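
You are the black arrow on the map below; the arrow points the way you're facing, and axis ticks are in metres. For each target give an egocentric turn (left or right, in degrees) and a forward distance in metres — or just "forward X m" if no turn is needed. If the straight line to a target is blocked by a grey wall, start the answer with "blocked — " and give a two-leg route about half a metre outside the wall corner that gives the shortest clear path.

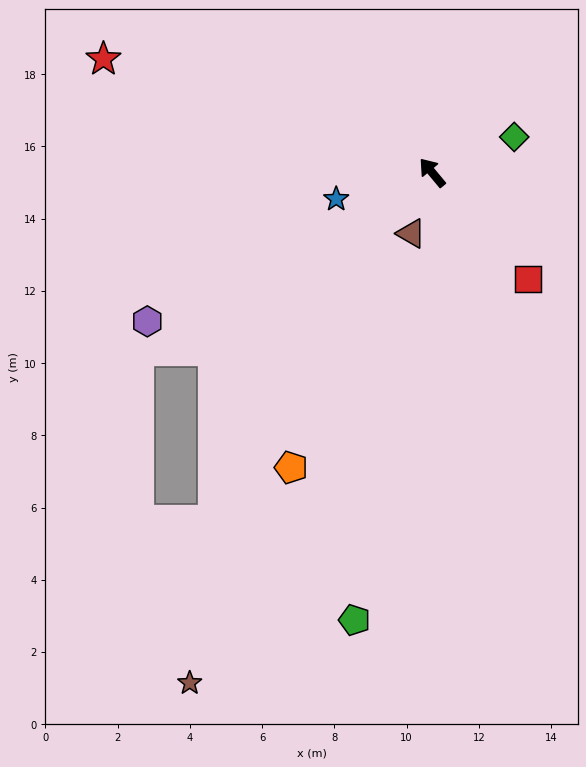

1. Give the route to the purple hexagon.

turn left 78°, forward 8.9 m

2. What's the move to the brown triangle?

turn left 121°, forward 1.8 m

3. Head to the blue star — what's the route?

turn left 66°, forward 2.8 m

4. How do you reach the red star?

turn left 31°, forward 9.6 m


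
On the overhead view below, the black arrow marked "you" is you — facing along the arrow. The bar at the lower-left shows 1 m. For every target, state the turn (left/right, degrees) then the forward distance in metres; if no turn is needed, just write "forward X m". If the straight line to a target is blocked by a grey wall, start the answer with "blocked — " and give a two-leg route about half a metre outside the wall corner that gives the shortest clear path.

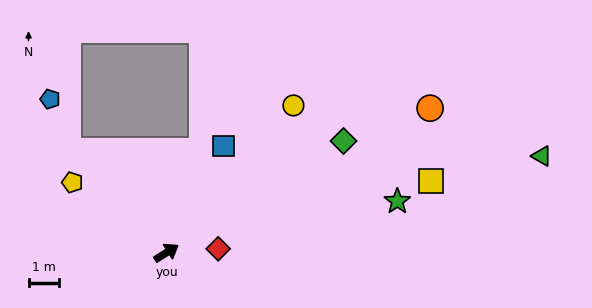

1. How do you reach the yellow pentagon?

turn left 111°, forward 3.8 m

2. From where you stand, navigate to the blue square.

turn left 30°, forward 3.9 m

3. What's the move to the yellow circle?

turn left 17°, forward 6.3 m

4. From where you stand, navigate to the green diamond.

forward 6.8 m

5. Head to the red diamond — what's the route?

turn right 28°, forward 1.7 m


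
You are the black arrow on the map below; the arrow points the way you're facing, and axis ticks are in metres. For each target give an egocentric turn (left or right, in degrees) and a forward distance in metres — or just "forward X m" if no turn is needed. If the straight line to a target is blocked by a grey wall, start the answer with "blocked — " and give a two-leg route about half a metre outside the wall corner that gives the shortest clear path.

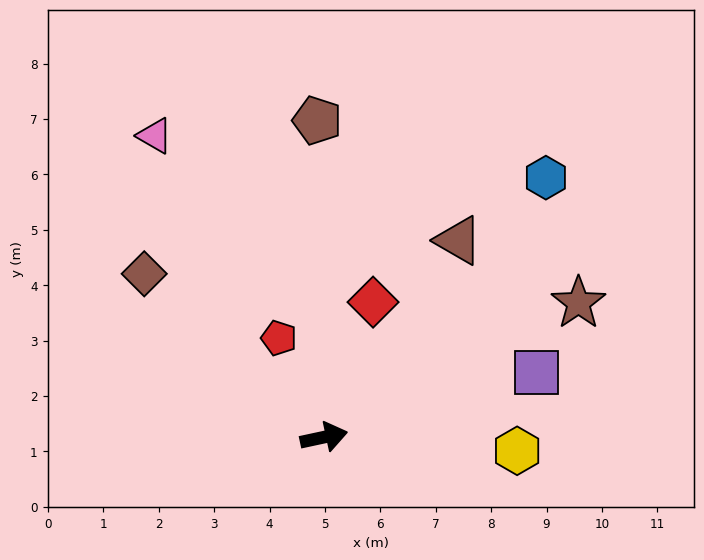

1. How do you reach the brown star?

turn left 16°, forward 5.2 m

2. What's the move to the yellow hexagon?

turn right 16°, forward 3.5 m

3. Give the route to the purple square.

turn left 5°, forward 4.0 m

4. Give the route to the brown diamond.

turn left 126°, forward 4.4 m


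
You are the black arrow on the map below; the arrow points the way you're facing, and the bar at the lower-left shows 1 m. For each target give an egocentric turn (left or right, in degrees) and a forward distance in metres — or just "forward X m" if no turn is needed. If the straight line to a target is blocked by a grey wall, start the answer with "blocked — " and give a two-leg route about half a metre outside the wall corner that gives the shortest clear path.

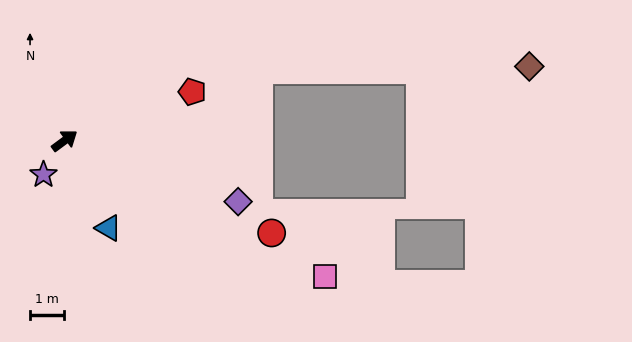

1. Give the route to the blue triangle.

turn right 100°, forward 2.9 m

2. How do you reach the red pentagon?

turn right 16°, forward 4.1 m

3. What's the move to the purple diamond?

turn right 56°, forward 5.5 m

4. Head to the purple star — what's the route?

turn right 158°, forward 1.2 m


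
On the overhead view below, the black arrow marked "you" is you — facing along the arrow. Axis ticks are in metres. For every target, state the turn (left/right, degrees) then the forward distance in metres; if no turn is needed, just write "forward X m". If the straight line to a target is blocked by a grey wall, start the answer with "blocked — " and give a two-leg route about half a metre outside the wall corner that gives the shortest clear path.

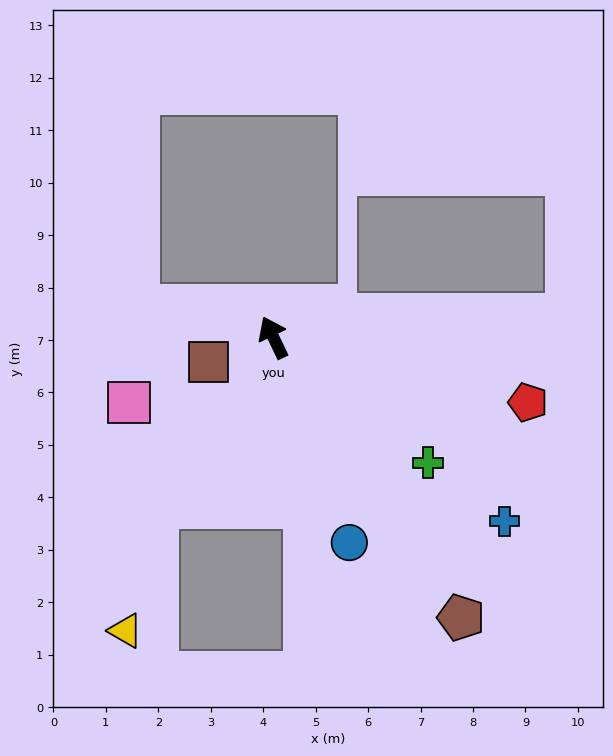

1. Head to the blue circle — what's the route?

turn left 175°, forward 4.2 m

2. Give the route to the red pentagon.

turn right 130°, forward 5.0 m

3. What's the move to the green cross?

turn right 155°, forward 3.8 m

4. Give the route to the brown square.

turn left 85°, forward 1.3 m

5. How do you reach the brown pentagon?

turn right 172°, forward 6.4 m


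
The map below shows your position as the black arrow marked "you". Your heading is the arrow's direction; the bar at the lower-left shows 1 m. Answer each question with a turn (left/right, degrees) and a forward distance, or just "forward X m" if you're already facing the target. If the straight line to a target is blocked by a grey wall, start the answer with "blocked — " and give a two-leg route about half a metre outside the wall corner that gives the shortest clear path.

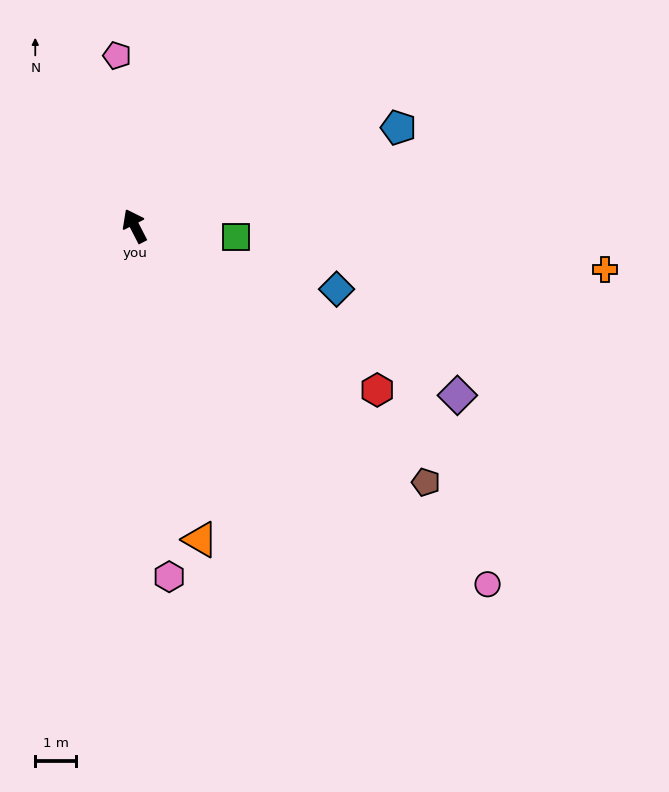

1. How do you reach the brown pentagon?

turn right 159°, forward 9.5 m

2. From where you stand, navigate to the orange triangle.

turn left 165°, forward 7.9 m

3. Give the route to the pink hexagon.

turn left 158°, forward 8.6 m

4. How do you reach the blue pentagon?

turn right 97°, forward 6.9 m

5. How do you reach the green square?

turn right 123°, forward 2.5 m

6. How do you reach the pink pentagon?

turn right 21°, forward 4.2 m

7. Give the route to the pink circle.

turn right 163°, forward 12.3 m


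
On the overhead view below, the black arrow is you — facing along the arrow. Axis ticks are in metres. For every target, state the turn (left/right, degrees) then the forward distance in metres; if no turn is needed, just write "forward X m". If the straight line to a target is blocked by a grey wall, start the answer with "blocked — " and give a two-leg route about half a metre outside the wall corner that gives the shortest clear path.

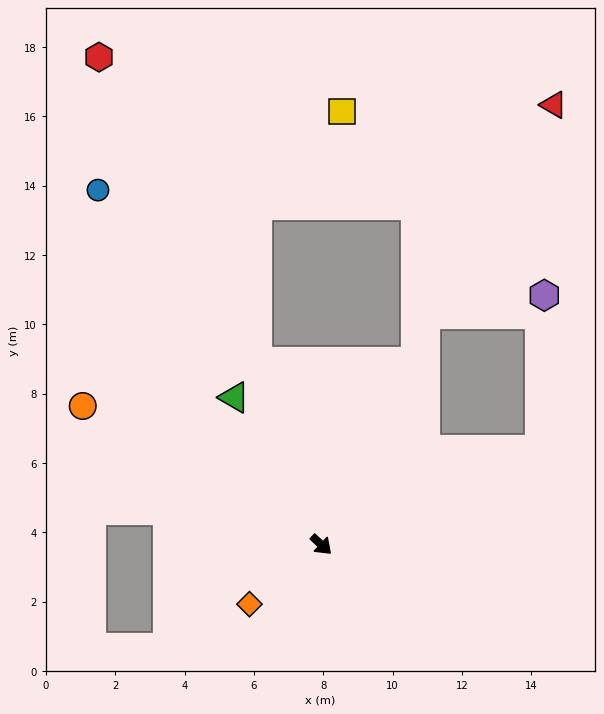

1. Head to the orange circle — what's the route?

turn right 167°, forward 8.0 m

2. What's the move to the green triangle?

turn left 164°, forward 4.9 m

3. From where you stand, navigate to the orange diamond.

turn right 97°, forward 2.7 m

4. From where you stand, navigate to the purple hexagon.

blocked — turn left 67°, forward 6.9 m, then turn left 64°, forward 4.5 m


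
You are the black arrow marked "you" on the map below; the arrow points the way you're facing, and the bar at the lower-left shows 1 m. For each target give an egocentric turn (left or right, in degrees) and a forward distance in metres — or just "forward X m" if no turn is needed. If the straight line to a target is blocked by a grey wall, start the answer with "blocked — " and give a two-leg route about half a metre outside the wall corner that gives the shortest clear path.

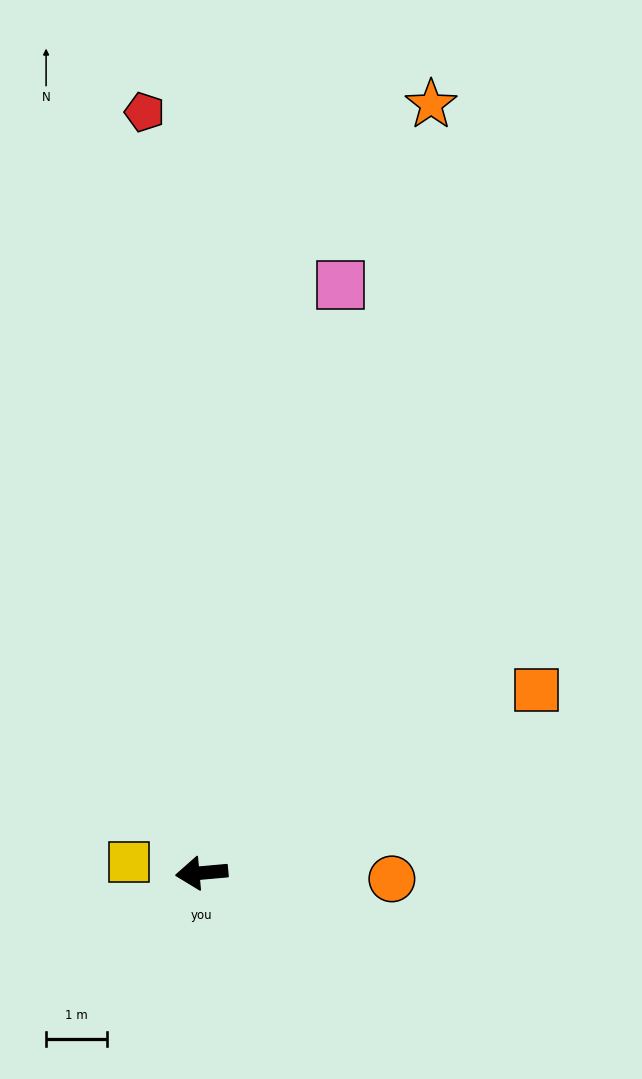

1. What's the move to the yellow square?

turn right 13°, forward 1.2 m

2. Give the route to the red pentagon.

turn right 91°, forward 12.5 m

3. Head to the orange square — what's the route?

turn right 156°, forward 6.2 m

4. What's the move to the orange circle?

turn left 173°, forward 3.1 m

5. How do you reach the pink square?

turn right 108°, forward 9.9 m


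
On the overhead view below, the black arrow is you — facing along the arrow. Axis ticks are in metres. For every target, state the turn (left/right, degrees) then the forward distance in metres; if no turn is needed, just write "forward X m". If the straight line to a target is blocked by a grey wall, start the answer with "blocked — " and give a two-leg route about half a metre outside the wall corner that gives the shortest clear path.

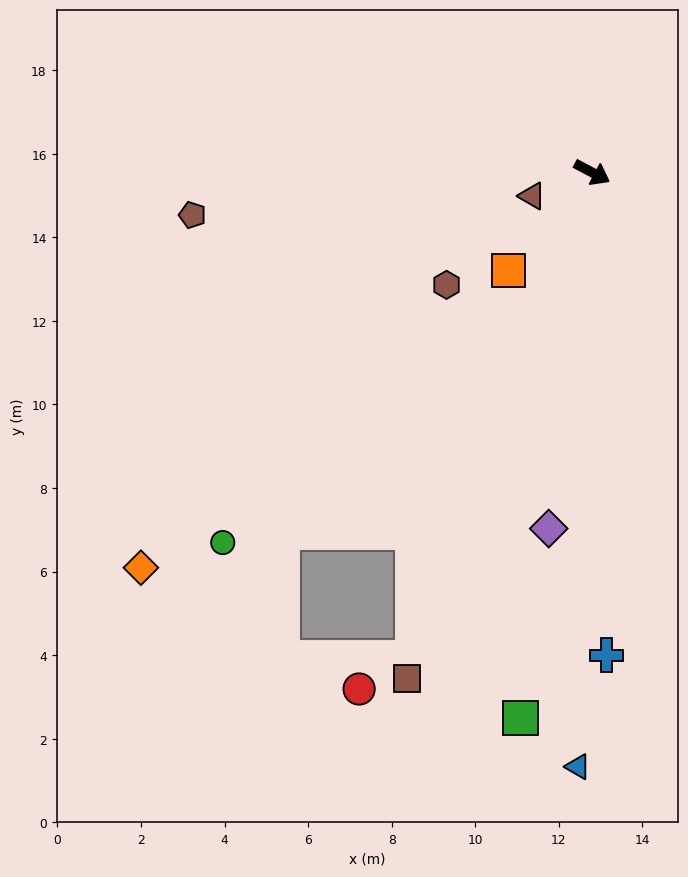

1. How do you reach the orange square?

turn right 103°, forward 3.1 m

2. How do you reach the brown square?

turn right 82°, forward 12.9 m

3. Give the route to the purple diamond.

turn right 69°, forward 8.6 m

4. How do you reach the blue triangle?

turn right 63°, forward 14.2 m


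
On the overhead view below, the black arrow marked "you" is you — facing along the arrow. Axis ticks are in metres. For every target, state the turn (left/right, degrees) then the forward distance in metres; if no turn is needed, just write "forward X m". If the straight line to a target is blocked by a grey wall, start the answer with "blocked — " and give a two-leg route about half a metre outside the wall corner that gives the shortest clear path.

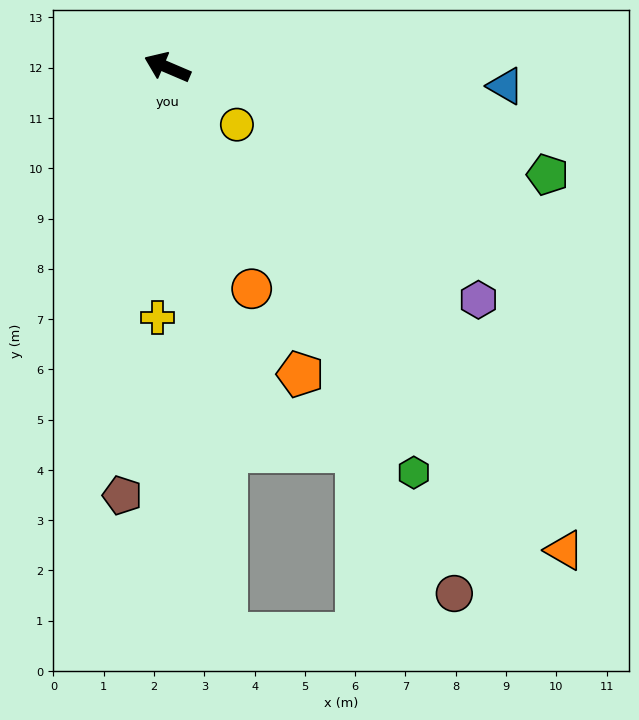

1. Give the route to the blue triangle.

turn right 160°, forward 6.7 m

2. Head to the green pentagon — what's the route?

turn right 173°, forward 7.9 m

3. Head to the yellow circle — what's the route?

turn left 164°, forward 1.8 m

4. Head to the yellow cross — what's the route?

turn left 111°, forward 5.0 m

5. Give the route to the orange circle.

turn left 134°, forward 4.7 m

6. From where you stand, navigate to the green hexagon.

turn left 144°, forward 9.4 m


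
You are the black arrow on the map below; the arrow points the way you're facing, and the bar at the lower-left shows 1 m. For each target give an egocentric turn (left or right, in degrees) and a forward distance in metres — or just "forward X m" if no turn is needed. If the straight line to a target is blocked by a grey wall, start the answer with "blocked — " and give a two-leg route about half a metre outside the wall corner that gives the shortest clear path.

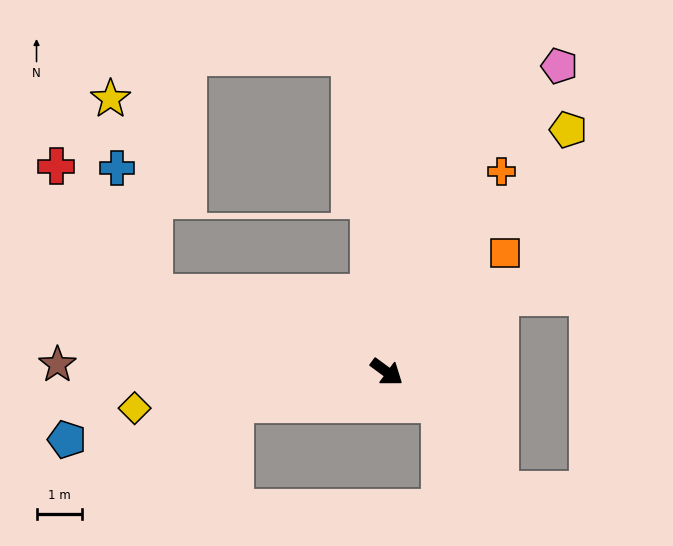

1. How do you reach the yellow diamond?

turn right 136°, forward 5.6 m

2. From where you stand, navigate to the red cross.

blocked — turn right 162°, forward 5.4 m, then turn right 34°, forward 3.6 m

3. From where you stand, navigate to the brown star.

turn right 145°, forward 7.3 m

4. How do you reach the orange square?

turn left 82°, forward 3.7 m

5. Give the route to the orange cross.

turn left 97°, forward 5.1 m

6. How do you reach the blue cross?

blocked — turn right 162°, forward 5.4 m, then turn right 55°, forward 2.9 m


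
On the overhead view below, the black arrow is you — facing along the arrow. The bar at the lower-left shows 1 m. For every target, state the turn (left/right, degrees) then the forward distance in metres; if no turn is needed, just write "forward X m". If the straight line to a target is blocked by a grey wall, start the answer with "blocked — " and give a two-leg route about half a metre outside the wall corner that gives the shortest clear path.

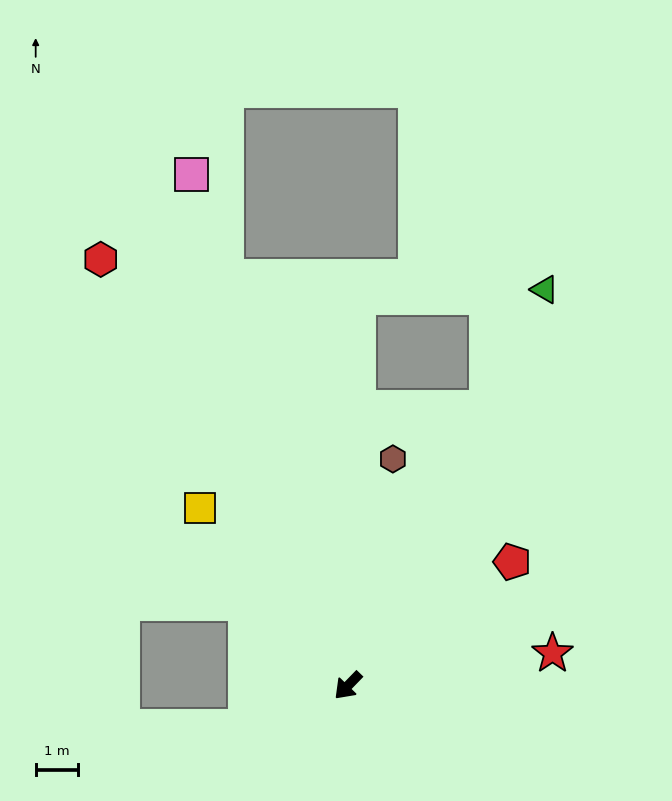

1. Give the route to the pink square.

turn right 119°, forward 12.8 m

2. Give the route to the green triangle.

turn right 162°, forward 10.6 m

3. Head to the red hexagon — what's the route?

turn right 106°, forward 11.8 m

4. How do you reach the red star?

turn left 143°, forward 4.9 m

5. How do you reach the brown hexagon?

turn right 147°, forward 5.5 m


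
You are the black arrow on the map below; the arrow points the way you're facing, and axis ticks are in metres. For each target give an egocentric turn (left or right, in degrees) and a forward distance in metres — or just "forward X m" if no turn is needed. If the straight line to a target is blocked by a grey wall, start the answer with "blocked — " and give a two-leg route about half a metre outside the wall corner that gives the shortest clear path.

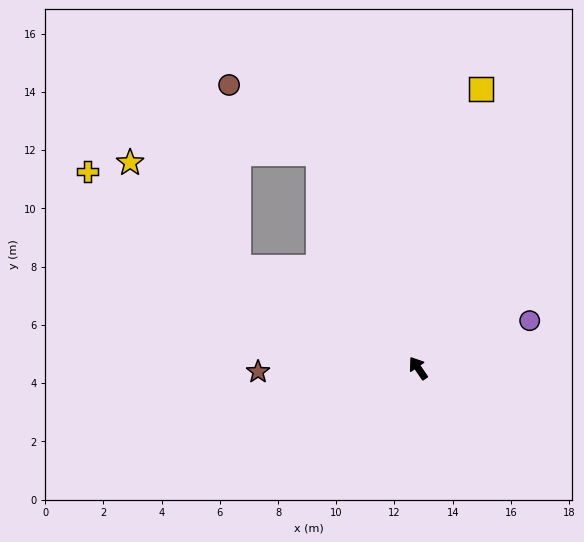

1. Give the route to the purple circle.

turn right 102°, forward 4.2 m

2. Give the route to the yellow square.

turn right 47°, forward 9.8 m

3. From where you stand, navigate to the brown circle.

blocked — turn right 10°, forward 8.1 m, then turn left 28°, forward 3.9 m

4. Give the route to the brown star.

turn left 57°, forward 5.5 m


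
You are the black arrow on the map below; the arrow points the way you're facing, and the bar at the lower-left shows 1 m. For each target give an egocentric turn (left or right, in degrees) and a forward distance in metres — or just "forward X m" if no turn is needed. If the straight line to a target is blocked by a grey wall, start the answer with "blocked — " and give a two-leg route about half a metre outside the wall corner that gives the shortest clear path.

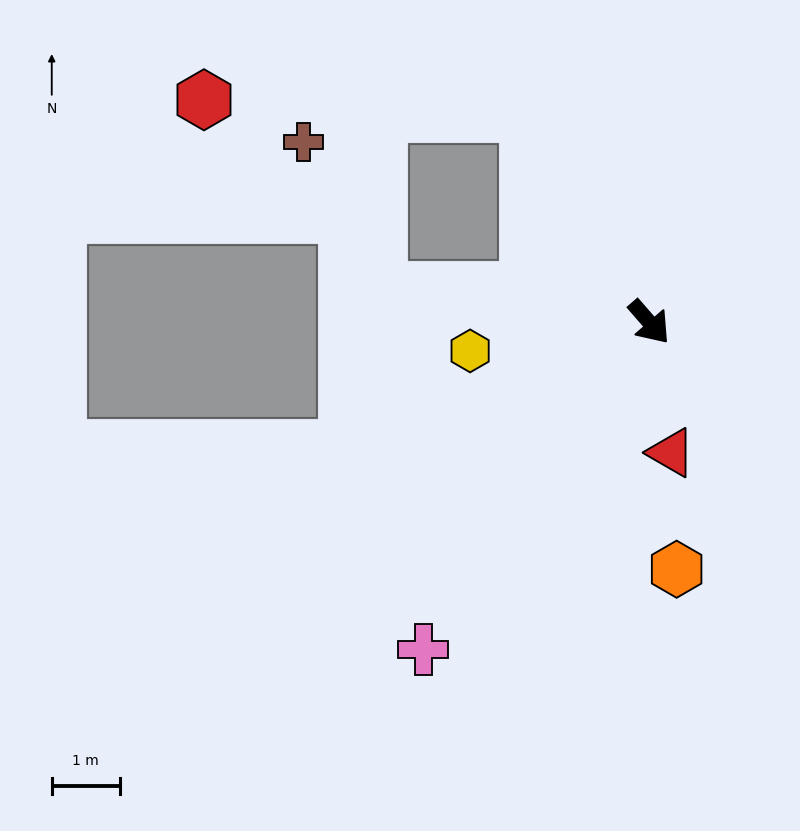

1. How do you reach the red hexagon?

blocked — turn left 169°, forward 3.6 m, then turn left 58°, forward 4.8 m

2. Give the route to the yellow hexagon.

turn right 122°, forward 2.7 m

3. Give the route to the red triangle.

turn right 32°, forward 1.9 m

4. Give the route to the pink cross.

turn right 76°, forward 5.9 m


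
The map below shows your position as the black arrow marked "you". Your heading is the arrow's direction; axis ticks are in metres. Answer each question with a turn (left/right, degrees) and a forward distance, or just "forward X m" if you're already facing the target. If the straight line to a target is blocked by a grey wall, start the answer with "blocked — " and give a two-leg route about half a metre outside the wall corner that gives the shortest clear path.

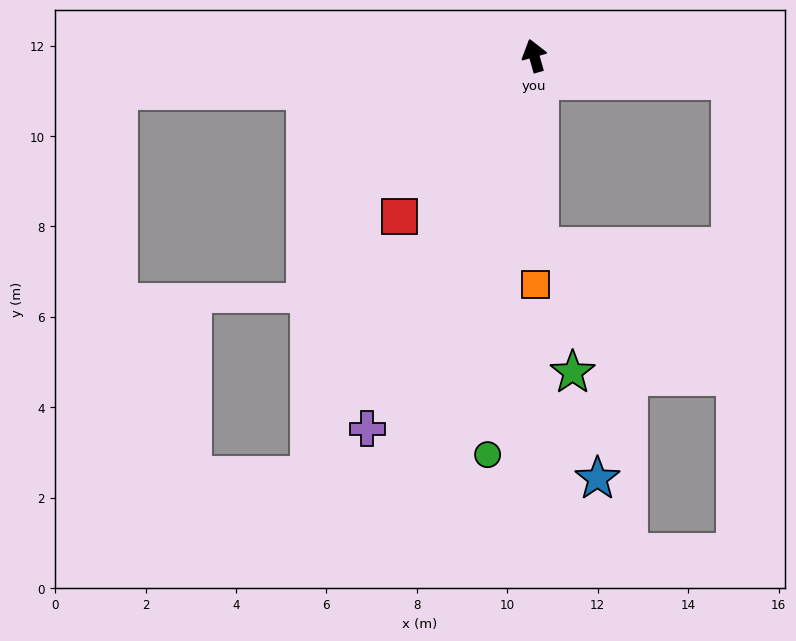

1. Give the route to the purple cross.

turn left 140°, forward 9.0 m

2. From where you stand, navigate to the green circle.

turn left 158°, forward 8.9 m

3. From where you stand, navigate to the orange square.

turn left 164°, forward 5.1 m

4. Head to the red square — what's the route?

turn left 124°, forward 4.6 m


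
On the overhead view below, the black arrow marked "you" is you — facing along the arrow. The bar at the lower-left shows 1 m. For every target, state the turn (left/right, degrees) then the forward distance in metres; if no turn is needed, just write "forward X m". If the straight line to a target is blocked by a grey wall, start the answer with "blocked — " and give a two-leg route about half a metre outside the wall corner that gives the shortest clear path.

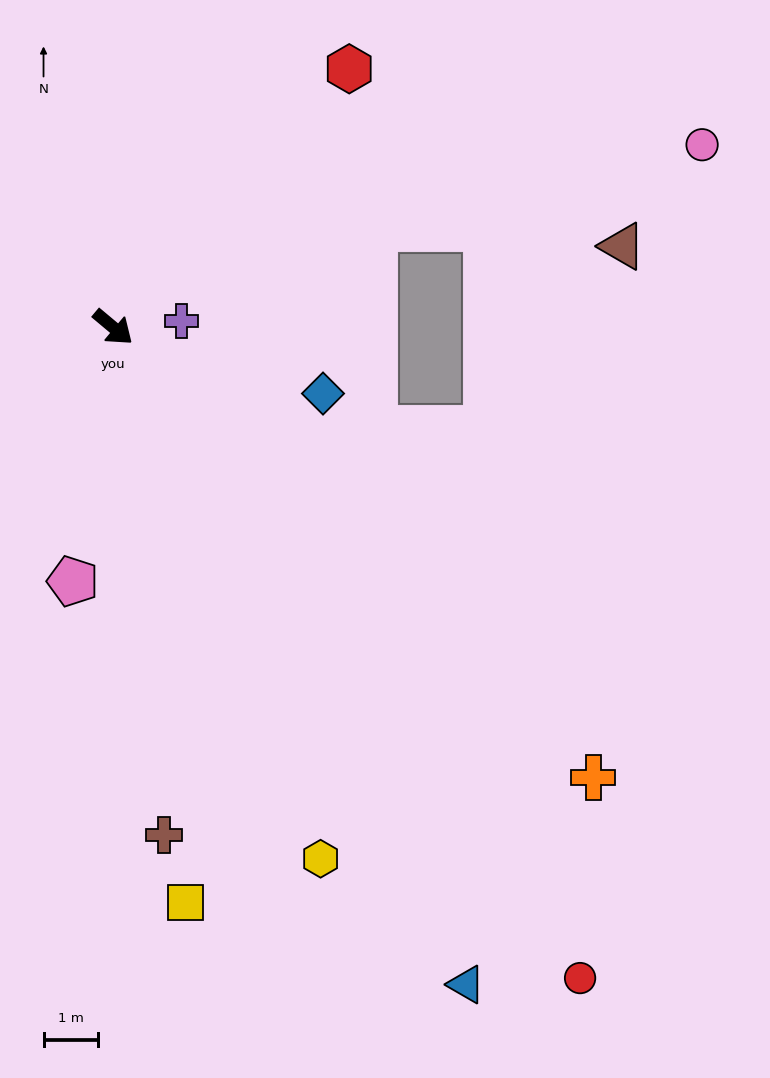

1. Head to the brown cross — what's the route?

turn right 44°, forward 9.3 m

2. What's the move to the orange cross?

turn right 3°, forward 12.0 m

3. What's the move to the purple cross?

turn left 45°, forward 1.3 m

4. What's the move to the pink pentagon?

turn right 59°, forward 4.7 m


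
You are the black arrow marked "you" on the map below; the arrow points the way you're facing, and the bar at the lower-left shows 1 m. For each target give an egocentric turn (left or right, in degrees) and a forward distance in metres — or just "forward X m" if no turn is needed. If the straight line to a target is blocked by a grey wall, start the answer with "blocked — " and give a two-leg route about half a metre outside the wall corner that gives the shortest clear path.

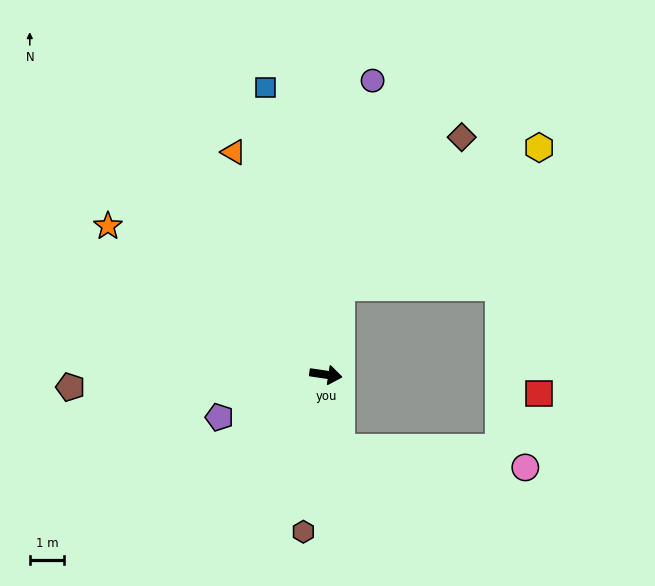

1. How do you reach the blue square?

turn left 110°, forward 8.6 m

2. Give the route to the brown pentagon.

turn right 169°, forward 7.5 m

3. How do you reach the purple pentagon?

turn right 150°, forward 3.4 m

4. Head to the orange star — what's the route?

turn left 154°, forward 7.7 m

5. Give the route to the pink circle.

blocked — turn right 70°, forward 2.2 m, then turn left 73°, forward 5.4 m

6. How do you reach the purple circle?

turn left 89°, forward 8.7 m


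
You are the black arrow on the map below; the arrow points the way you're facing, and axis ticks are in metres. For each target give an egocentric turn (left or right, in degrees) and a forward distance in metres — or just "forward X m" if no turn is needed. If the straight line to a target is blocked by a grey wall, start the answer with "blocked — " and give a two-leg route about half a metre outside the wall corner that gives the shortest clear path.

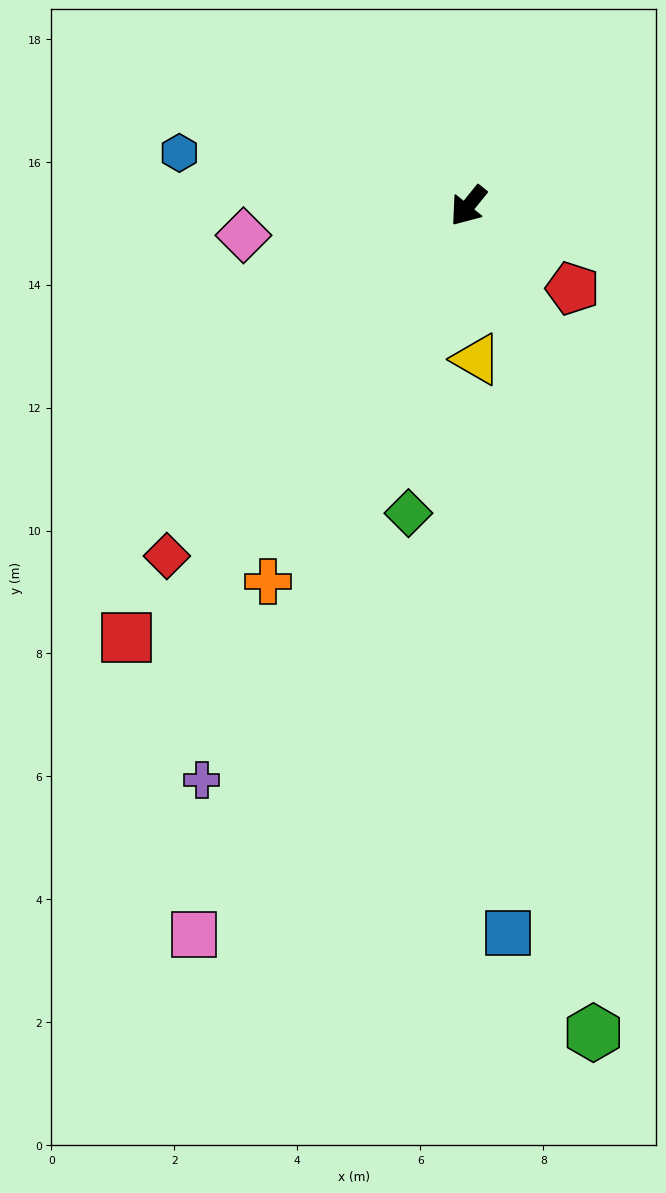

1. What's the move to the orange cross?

turn left 11°, forward 6.9 m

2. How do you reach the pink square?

turn left 18°, forward 12.7 m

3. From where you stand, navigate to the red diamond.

forward 7.5 m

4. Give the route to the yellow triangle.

turn left 42°, forward 2.5 m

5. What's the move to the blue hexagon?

turn right 62°, forward 4.8 m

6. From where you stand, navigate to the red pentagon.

turn left 91°, forward 2.2 m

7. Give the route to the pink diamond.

turn right 44°, forward 3.7 m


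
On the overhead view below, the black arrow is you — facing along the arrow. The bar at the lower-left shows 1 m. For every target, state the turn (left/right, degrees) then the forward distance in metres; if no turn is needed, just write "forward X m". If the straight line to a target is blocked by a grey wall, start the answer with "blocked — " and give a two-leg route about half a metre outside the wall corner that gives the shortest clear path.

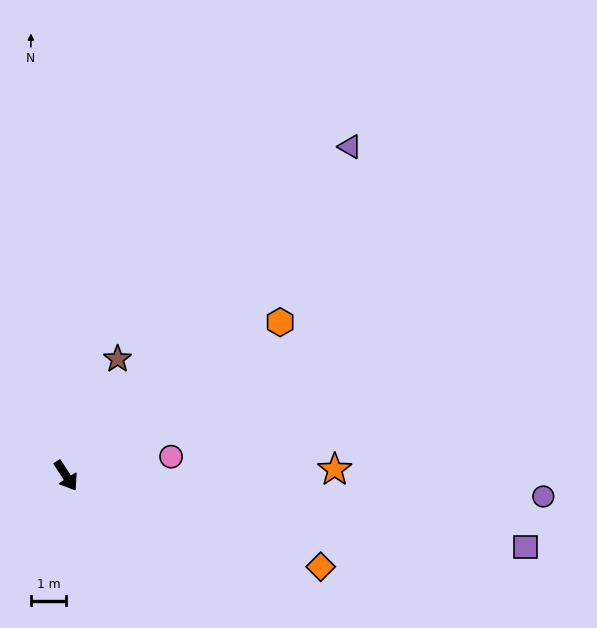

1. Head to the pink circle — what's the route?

turn left 67°, forward 3.0 m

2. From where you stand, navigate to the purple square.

turn left 48°, forward 13.2 m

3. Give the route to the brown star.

turn left 123°, forward 3.6 m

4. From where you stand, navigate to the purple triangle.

turn left 106°, forward 12.4 m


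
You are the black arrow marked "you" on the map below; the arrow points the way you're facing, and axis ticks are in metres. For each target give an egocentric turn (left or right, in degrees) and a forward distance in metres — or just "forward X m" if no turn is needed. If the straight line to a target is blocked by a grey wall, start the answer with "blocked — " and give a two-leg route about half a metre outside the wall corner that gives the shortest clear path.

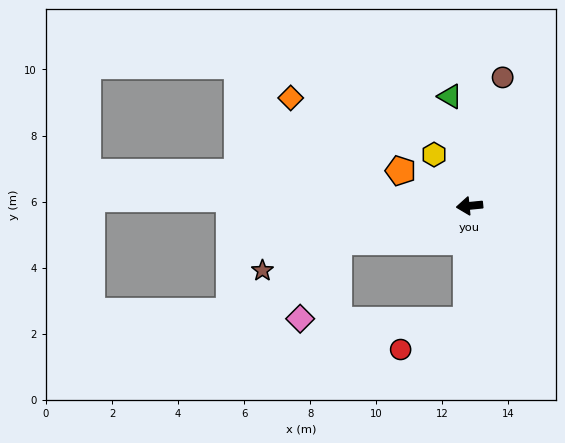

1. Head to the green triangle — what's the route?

turn right 86°, forward 3.4 m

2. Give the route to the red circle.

blocked — turn left 83°, forward 3.5 m, then turn right 65°, forward 2.2 m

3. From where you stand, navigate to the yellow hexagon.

turn right 61°, forward 1.9 m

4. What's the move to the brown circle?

turn right 110°, forward 4.0 m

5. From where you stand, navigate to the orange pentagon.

turn right 33°, forward 2.3 m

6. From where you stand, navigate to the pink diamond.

blocked — turn left 10°, forward 4.1 m, then turn left 48°, forward 2.6 m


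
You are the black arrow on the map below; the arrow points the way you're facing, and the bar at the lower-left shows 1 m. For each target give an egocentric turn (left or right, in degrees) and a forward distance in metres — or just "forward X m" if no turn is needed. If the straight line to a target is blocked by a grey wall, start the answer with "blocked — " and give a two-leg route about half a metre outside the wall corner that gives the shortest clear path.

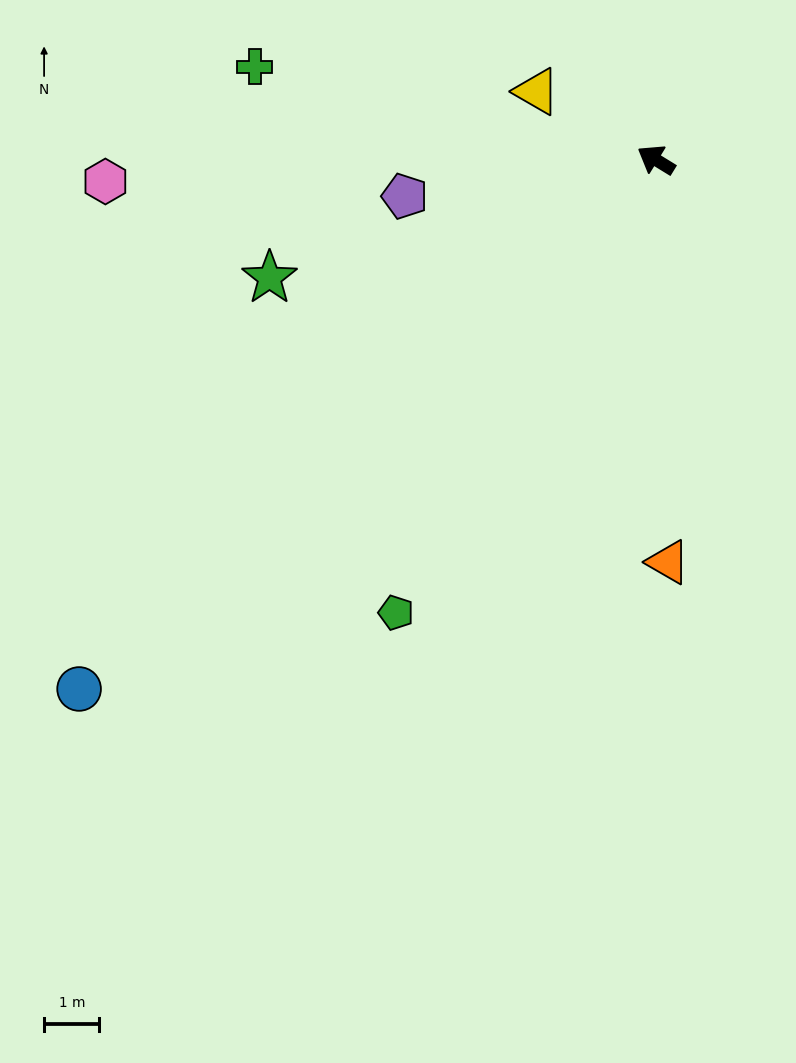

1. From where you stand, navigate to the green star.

turn left 49°, forward 7.3 m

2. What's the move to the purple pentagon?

turn left 40°, forward 4.6 m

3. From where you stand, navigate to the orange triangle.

turn left 123°, forward 7.3 m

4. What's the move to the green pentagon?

turn left 92°, forward 9.4 m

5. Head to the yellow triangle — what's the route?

forward 2.5 m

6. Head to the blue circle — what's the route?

turn left 74°, forward 14.1 m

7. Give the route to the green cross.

turn left 19°, forward 7.4 m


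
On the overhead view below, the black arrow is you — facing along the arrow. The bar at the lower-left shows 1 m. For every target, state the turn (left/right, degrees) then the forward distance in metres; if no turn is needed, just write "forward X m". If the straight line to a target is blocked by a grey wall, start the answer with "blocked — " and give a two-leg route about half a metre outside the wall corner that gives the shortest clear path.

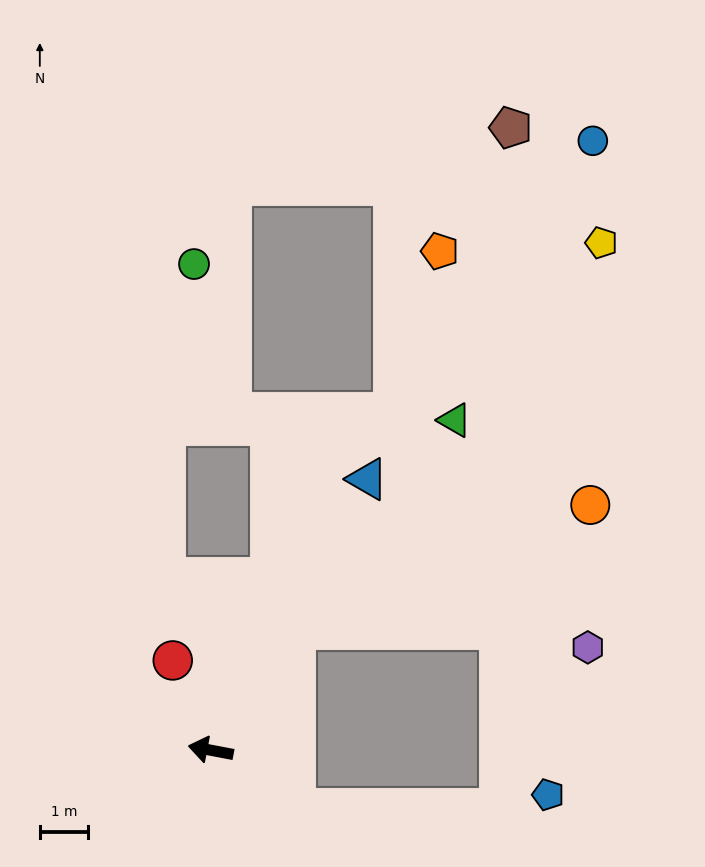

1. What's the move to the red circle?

turn right 56°, forward 2.0 m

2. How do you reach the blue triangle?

turn right 109°, forward 6.5 m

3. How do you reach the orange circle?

blocked — turn right 114°, forward 3.1 m, then turn right 32°, forward 6.6 m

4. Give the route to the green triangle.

turn right 116°, forward 8.5 m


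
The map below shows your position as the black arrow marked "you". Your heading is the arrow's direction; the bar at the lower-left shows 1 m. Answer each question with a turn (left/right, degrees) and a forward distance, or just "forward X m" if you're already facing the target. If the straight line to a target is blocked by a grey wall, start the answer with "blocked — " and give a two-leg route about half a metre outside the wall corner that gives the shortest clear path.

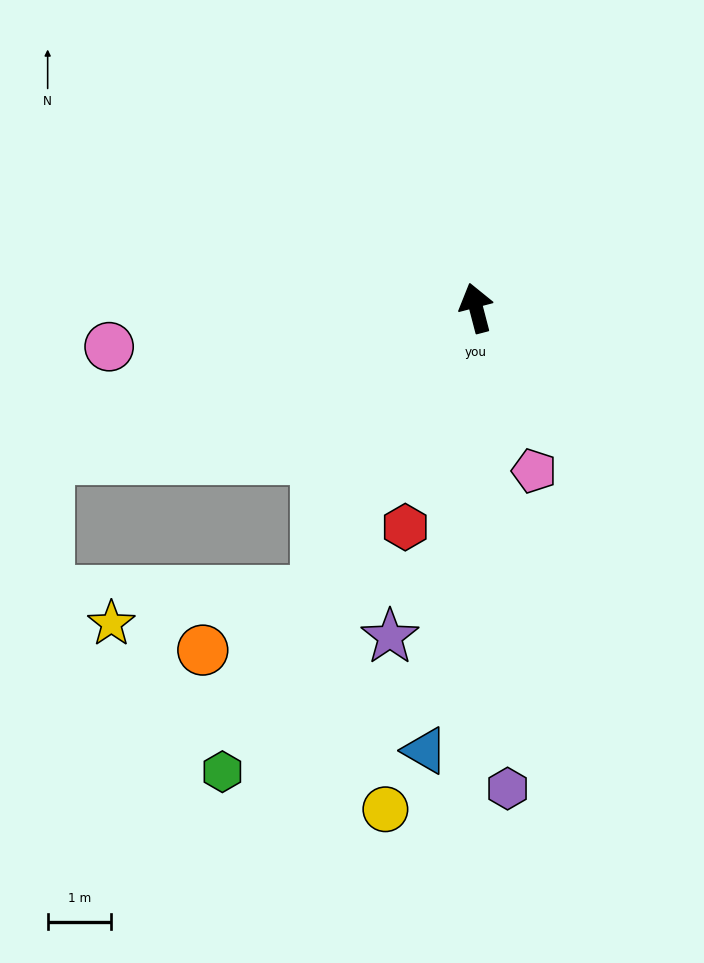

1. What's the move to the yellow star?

blocked — turn left 136°, forward 5.1 m, then turn right 52°, forward 3.3 m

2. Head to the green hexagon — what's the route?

turn left 137°, forward 8.3 m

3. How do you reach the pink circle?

turn left 81°, forward 5.8 m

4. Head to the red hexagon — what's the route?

turn left 147°, forward 3.6 m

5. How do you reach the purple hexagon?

turn left 169°, forward 7.6 m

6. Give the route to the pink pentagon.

turn right 175°, forward 2.7 m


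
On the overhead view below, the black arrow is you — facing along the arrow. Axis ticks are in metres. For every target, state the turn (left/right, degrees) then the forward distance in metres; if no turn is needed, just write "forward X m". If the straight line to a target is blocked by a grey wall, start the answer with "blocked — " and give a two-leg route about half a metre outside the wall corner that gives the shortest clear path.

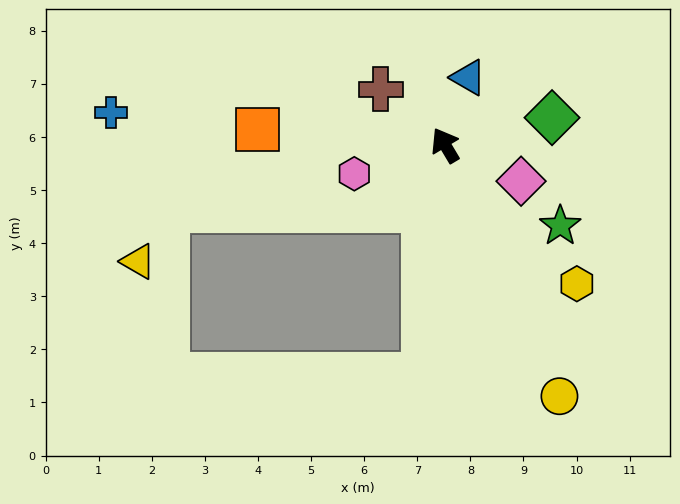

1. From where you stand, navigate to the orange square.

turn left 54°, forward 3.5 m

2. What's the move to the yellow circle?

turn left 174°, forward 5.2 m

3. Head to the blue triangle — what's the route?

turn right 50°, forward 1.3 m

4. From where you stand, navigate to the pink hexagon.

turn left 77°, forward 1.8 m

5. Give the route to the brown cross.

turn left 18°, forward 1.6 m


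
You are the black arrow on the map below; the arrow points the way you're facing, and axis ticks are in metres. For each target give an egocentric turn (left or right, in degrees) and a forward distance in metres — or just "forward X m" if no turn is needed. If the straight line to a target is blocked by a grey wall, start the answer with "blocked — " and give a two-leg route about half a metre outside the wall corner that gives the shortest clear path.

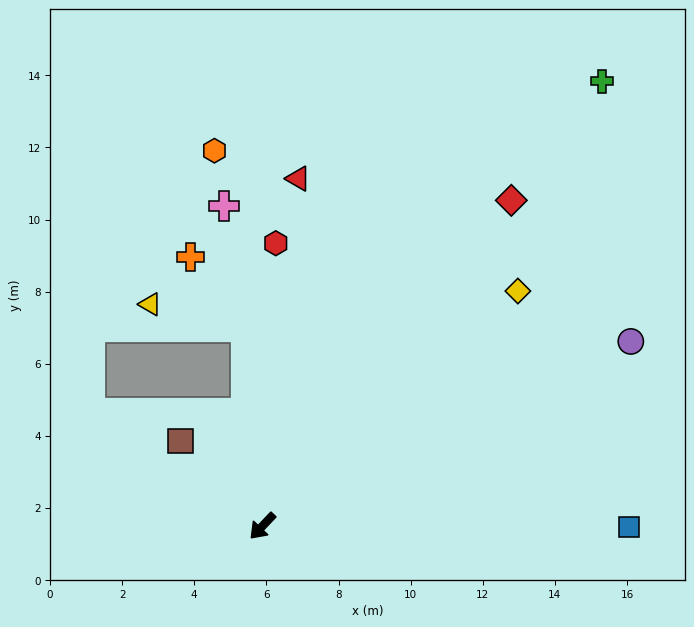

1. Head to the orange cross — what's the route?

blocked — turn right 132°, forward 5.5 m, then turn left 34°, forward 2.5 m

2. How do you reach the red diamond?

turn right 174°, forward 11.4 m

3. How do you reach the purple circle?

turn left 160°, forward 11.4 m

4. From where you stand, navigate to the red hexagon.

turn right 139°, forward 7.9 m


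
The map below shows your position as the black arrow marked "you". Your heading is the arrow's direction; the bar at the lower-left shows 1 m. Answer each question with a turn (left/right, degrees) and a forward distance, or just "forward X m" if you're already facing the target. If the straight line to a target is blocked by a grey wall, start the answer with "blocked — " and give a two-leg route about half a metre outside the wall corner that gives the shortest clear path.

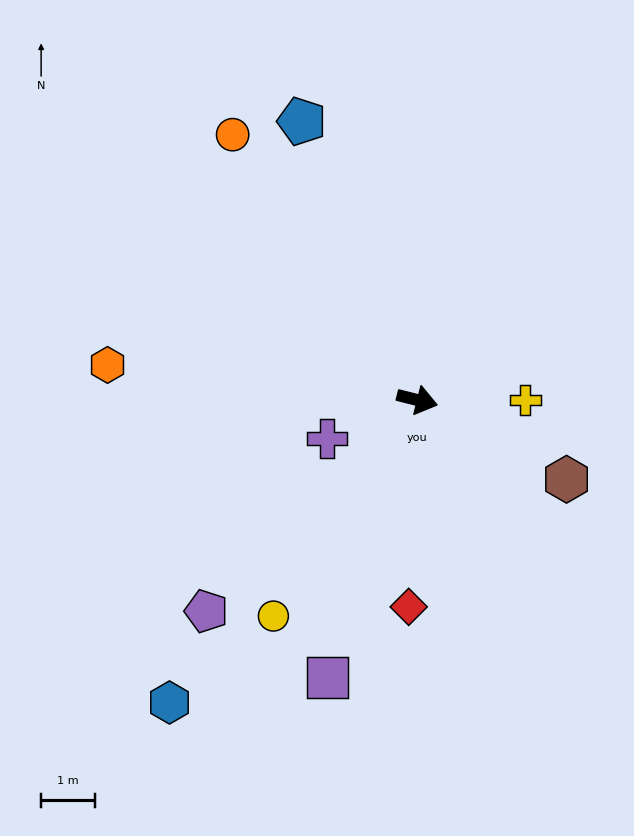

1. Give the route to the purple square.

turn right 94°, forward 5.4 m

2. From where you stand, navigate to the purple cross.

turn right 143°, forward 1.8 m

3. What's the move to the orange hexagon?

turn right 172°, forward 5.8 m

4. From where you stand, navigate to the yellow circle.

turn right 110°, forward 4.8 m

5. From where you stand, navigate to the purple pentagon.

turn right 121°, forward 5.6 m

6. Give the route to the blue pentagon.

turn left 127°, forward 5.6 m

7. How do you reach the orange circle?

turn left 139°, forward 6.0 m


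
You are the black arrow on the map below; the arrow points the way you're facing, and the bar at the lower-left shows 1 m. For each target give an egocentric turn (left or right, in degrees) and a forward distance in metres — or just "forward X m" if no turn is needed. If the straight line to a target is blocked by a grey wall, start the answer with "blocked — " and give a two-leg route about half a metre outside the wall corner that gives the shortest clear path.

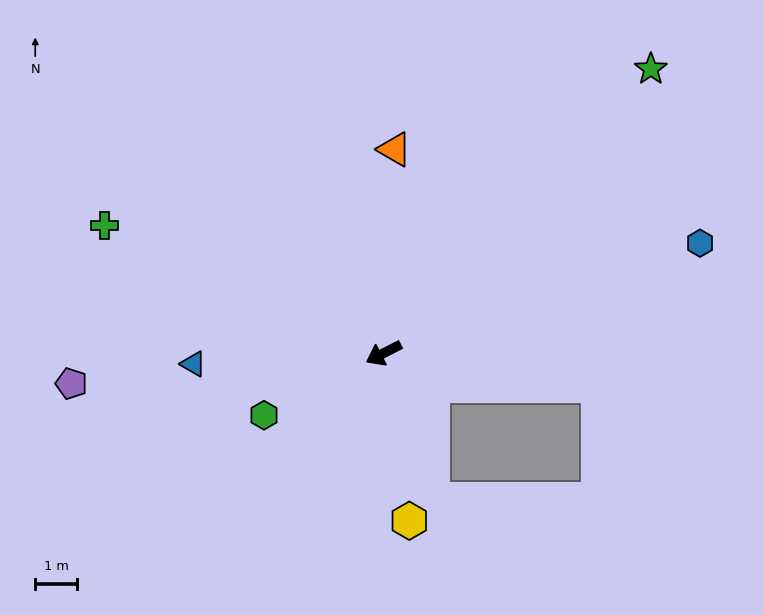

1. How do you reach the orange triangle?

turn right 120°, forward 4.9 m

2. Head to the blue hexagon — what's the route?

turn left 172°, forward 8.1 m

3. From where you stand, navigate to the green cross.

turn right 52°, forward 7.4 m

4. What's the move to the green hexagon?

forward 3.2 m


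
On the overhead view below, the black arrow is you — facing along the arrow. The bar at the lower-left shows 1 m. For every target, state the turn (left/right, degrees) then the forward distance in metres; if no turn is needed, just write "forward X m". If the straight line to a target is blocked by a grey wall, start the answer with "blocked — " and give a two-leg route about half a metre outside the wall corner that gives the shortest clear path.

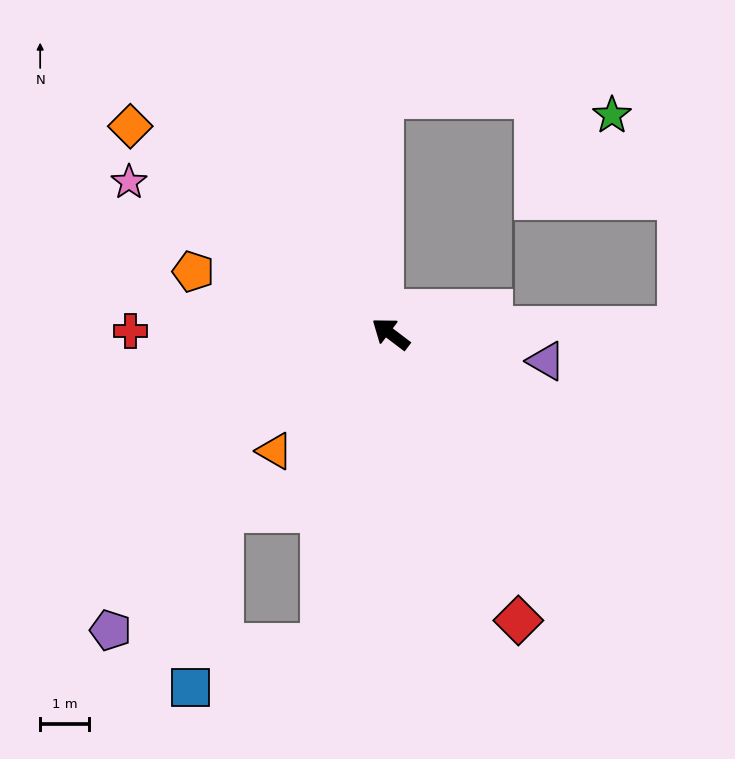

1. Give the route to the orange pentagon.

turn left 20°, forward 4.2 m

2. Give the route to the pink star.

turn left 7°, forward 6.1 m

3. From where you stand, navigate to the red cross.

turn left 37°, forward 5.3 m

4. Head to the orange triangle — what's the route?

turn left 82°, forward 3.4 m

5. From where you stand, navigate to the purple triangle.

turn right 153°, forward 3.2 m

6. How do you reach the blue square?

blocked — turn left 115°, forward 6.5 m, then turn right 59°, forward 2.8 m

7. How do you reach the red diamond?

turn left 151°, forward 6.4 m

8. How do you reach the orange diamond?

forward 6.8 m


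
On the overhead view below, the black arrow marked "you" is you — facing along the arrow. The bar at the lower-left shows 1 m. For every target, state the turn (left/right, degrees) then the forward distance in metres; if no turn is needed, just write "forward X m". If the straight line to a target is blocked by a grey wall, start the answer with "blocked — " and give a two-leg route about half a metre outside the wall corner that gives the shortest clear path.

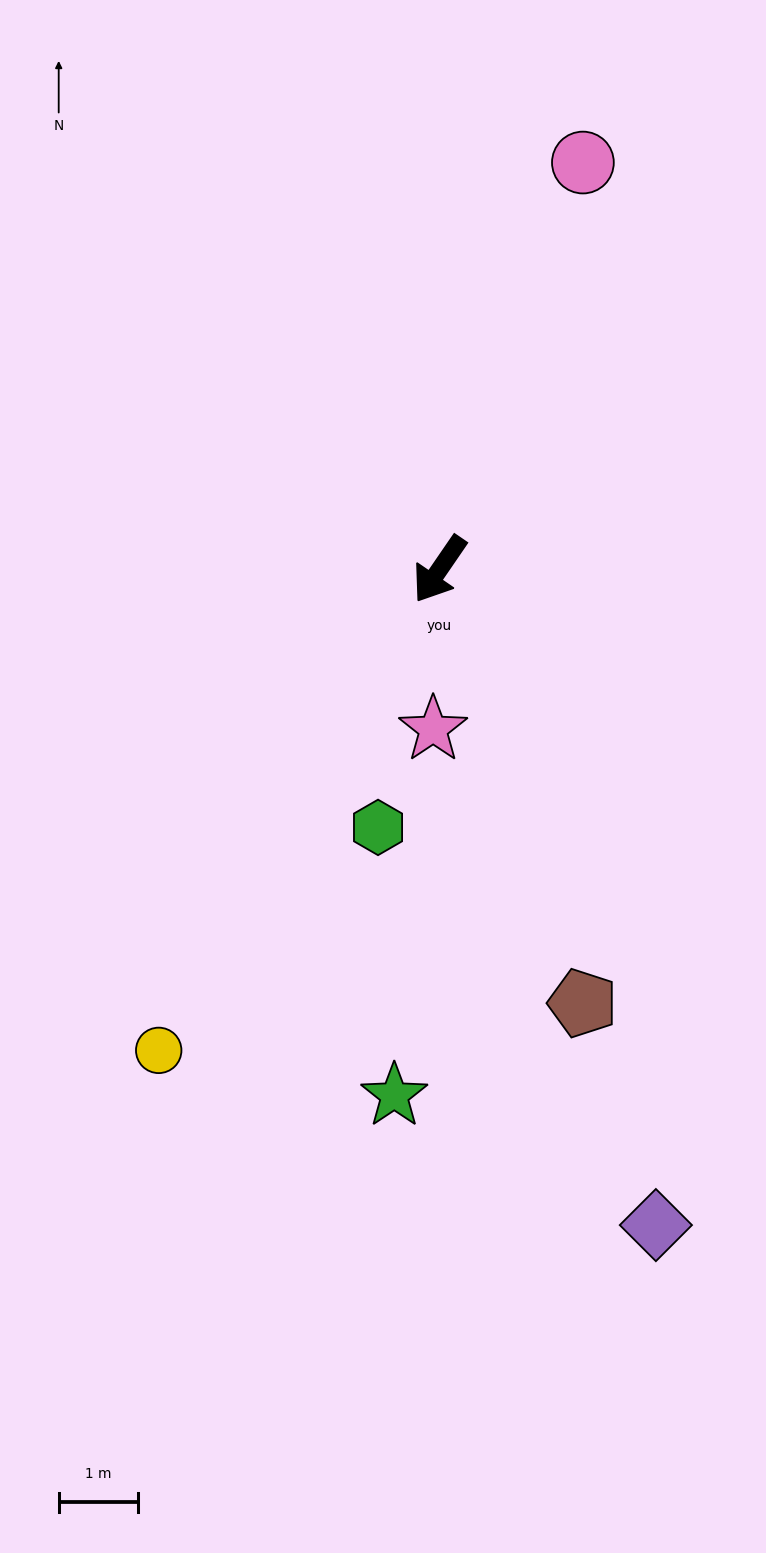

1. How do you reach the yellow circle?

turn left 4°, forward 7.0 m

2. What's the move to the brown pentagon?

turn left 53°, forward 5.7 m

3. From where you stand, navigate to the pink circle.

turn right 165°, forward 5.4 m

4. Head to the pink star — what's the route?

turn left 32°, forward 2.0 m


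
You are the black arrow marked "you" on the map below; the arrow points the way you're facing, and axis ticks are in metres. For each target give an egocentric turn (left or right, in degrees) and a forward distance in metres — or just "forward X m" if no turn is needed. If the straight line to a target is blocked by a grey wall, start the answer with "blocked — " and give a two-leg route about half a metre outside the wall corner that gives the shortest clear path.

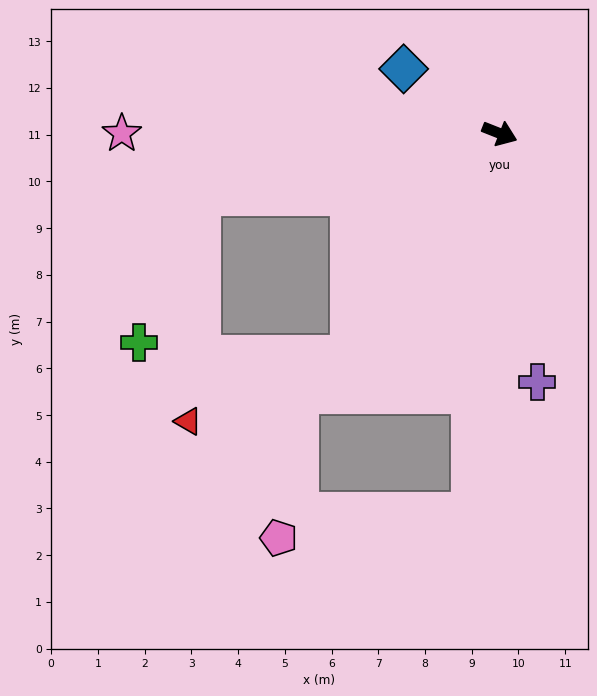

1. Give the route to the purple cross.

turn right 60°, forward 5.4 m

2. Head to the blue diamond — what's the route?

turn left 168°, forward 2.5 m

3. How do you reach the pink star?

turn right 158°, forward 8.1 m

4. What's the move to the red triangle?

blocked — turn right 102°, forward 5.7 m, then turn right 34°, forward 3.7 m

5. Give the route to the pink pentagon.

blocked — turn right 73°, forward 8.1 m, then turn right 78°, forward 4.2 m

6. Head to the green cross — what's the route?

blocked — turn right 146°, forward 6.5 m, then turn left 55°, forward 3.4 m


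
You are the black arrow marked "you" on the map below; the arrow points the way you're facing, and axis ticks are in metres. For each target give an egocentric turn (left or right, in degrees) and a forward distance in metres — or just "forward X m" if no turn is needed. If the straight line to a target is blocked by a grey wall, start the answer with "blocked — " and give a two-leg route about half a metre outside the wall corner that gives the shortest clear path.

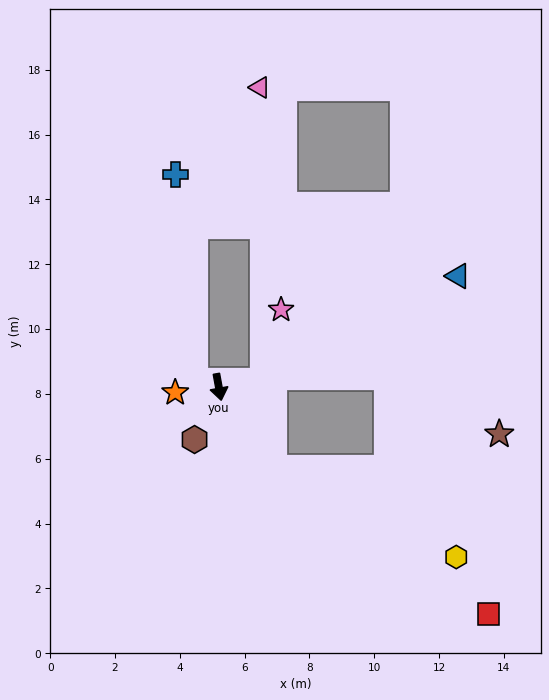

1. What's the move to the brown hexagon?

turn right 35°, forward 1.8 m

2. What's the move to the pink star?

blocked — turn left 87°, forward 1.4 m, then turn left 69°, forward 2.3 m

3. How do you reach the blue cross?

blocked — turn right 113°, forward 0.8 m, then turn right 72°, forward 6.4 m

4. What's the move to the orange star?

turn right 93°, forward 1.4 m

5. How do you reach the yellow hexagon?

blocked — turn left 23°, forward 3.0 m, then turn left 31°, forward 6.3 m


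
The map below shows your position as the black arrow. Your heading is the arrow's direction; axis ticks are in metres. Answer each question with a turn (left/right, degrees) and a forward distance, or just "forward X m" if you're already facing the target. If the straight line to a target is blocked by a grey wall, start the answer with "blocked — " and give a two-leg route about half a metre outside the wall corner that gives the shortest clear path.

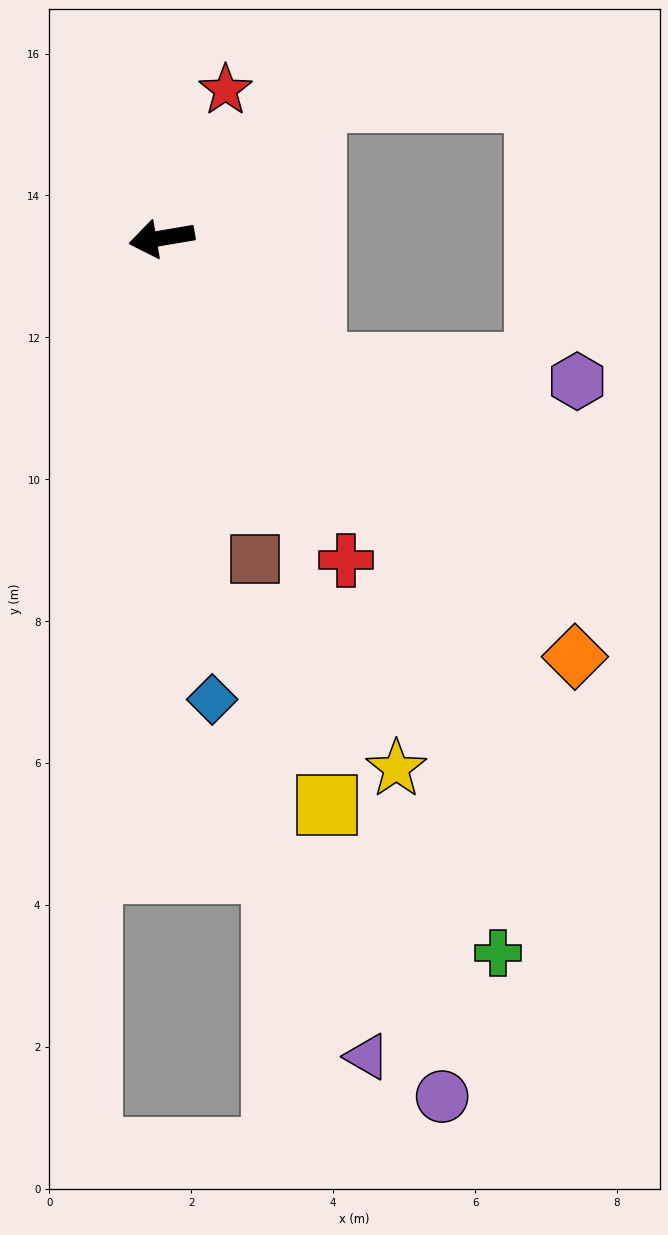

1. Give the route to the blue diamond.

turn left 87°, forward 6.5 m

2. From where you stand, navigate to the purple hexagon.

blocked — turn left 131°, forward 2.8 m, then turn left 35°, forward 3.7 m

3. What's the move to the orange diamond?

turn left 125°, forward 8.3 m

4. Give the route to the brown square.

turn left 97°, forward 4.7 m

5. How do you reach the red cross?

turn left 110°, forward 5.2 m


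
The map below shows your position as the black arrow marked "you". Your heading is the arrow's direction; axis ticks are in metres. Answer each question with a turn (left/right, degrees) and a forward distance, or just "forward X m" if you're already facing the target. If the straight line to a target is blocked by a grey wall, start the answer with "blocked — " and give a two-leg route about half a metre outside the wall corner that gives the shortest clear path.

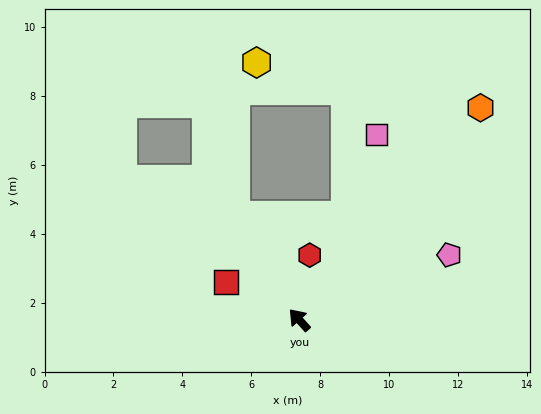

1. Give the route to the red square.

turn left 21°, forward 2.4 m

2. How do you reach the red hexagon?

turn right 51°, forward 1.9 m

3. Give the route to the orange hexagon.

turn right 82°, forward 8.1 m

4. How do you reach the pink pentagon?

turn right 109°, forward 4.7 m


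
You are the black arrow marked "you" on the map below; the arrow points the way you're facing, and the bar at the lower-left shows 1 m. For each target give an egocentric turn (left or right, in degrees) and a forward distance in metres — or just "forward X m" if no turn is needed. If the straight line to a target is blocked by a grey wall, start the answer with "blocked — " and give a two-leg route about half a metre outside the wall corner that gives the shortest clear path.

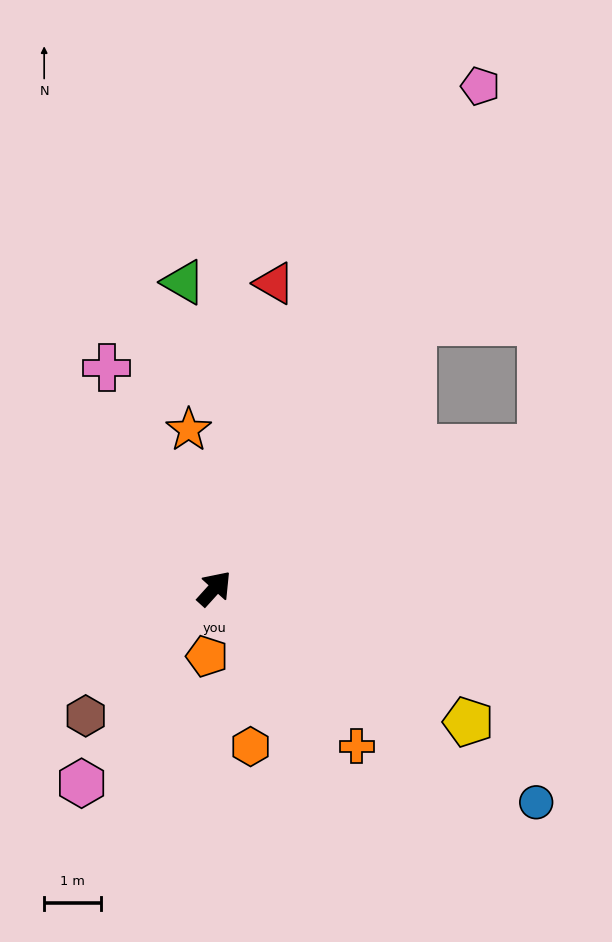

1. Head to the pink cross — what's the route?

turn left 68°, forward 4.3 m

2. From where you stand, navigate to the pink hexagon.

turn right 172°, forward 4.2 m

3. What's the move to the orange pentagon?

turn right 144°, forward 1.2 m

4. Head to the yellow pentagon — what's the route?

turn right 76°, forward 5.1 m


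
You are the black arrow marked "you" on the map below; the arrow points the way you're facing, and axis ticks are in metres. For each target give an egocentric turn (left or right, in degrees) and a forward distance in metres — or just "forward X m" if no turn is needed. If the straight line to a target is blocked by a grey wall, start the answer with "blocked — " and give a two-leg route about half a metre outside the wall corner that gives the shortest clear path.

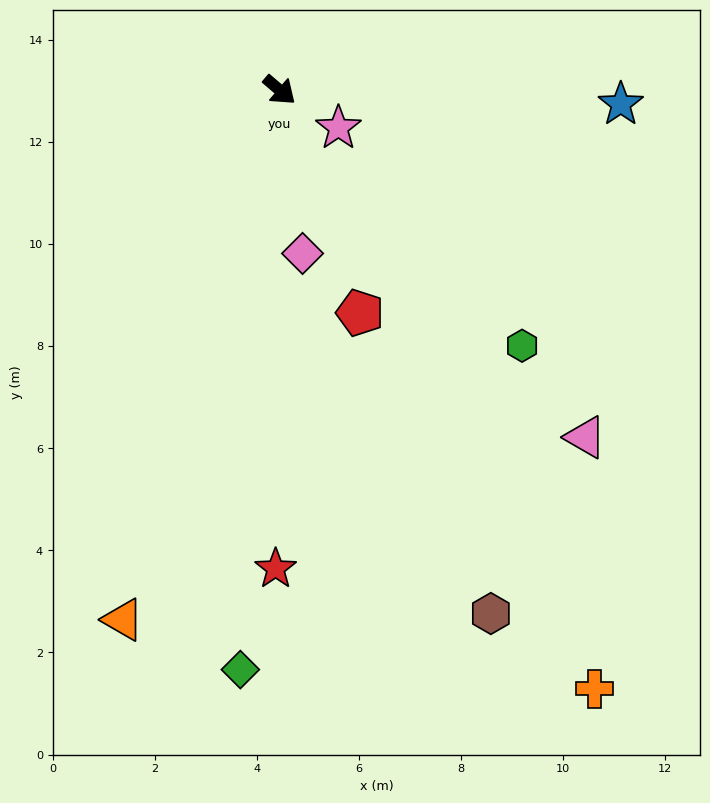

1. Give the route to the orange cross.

turn right 22°, forward 13.3 m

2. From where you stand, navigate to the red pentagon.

turn right 30°, forward 4.6 m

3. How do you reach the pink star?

turn left 8°, forward 1.4 m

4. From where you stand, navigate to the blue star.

turn left 38°, forward 6.7 m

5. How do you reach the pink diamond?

turn right 42°, forward 3.2 m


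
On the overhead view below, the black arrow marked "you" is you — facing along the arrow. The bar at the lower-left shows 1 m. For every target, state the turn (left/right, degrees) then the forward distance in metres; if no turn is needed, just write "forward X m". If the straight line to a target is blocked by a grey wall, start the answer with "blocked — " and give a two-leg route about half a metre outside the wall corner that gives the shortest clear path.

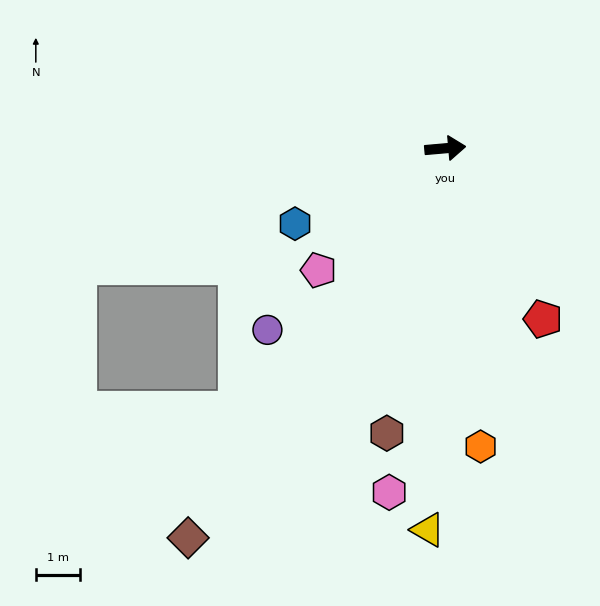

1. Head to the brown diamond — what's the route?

turn right 128°, forward 10.5 m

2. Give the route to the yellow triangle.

turn right 98°, forward 8.6 m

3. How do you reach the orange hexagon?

turn right 88°, forward 6.8 m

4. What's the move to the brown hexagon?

turn right 107°, forward 6.5 m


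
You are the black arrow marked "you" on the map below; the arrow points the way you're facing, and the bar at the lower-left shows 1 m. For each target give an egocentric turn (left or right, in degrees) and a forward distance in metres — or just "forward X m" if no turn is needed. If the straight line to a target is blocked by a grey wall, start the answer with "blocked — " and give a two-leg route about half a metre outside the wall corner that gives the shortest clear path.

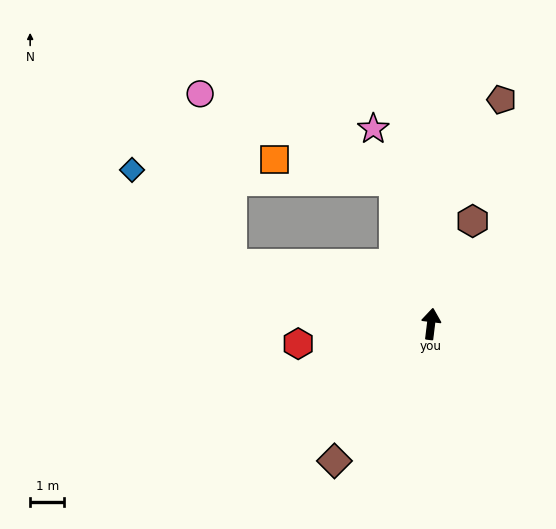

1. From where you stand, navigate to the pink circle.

blocked — turn left 22°, forward 4.3 m, then turn left 50°, forward 6.2 m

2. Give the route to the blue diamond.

blocked — turn left 80°, forward 6.1 m, then turn right 26°, forward 4.0 m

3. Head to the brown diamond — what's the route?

turn left 152°, forward 4.9 m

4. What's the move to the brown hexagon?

turn right 15°, forward 3.2 m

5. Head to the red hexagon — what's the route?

turn left 105°, forward 3.9 m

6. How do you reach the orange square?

blocked — turn left 22°, forward 4.3 m, then turn left 64°, forward 3.5 m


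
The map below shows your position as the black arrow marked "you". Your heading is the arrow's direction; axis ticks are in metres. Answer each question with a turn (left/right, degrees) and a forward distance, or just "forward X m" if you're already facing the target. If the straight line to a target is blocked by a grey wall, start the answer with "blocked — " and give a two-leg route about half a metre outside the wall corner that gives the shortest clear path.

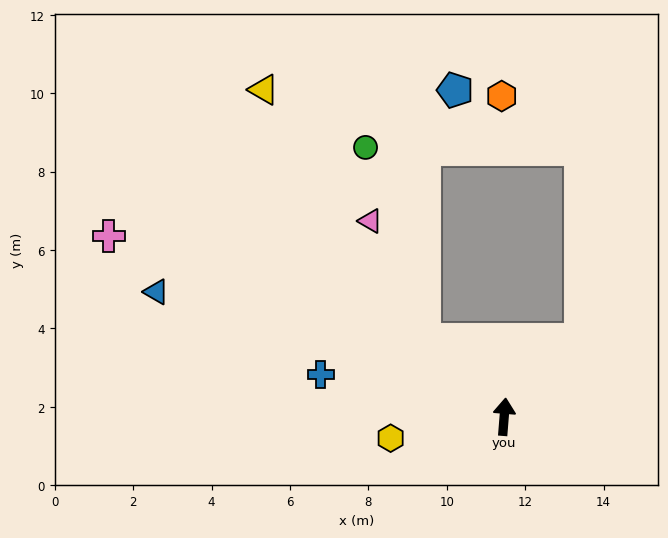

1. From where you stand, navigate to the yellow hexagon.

turn left 105°, forward 2.9 m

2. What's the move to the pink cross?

turn left 70°, forward 11.1 m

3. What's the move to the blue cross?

turn left 81°, forward 4.8 m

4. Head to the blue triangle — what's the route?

turn left 75°, forward 9.4 m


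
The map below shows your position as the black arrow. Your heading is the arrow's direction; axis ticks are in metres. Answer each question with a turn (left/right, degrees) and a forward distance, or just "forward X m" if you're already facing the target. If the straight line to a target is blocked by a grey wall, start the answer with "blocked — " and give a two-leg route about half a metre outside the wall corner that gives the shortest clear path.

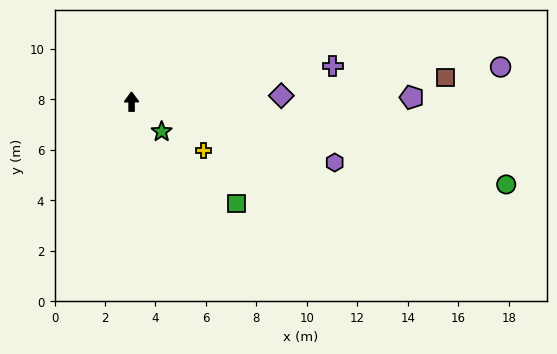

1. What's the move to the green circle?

turn right 103°, forward 15.2 m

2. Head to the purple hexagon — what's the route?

turn right 107°, forward 8.4 m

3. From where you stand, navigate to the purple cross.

turn right 80°, forward 8.1 m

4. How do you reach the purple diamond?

turn right 88°, forward 5.9 m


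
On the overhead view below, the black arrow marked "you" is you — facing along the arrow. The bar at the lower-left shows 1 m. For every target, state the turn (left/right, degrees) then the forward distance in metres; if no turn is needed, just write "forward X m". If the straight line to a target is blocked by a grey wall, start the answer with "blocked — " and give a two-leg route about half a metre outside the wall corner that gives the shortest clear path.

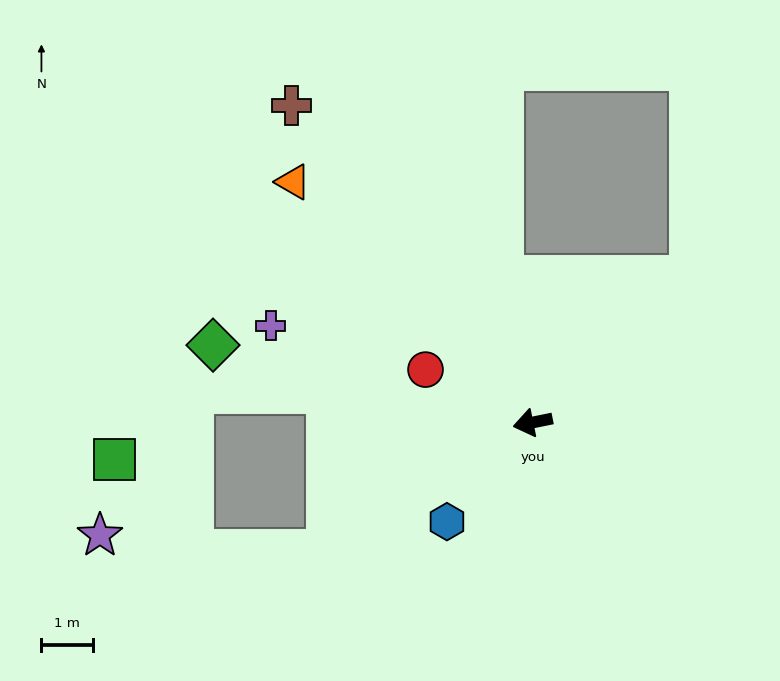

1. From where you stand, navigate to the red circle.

turn right 38°, forward 2.3 m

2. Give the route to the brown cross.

turn right 64°, forward 7.8 m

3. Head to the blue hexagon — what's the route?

turn left 38°, forward 2.6 m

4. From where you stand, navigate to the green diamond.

turn right 25°, forward 6.4 m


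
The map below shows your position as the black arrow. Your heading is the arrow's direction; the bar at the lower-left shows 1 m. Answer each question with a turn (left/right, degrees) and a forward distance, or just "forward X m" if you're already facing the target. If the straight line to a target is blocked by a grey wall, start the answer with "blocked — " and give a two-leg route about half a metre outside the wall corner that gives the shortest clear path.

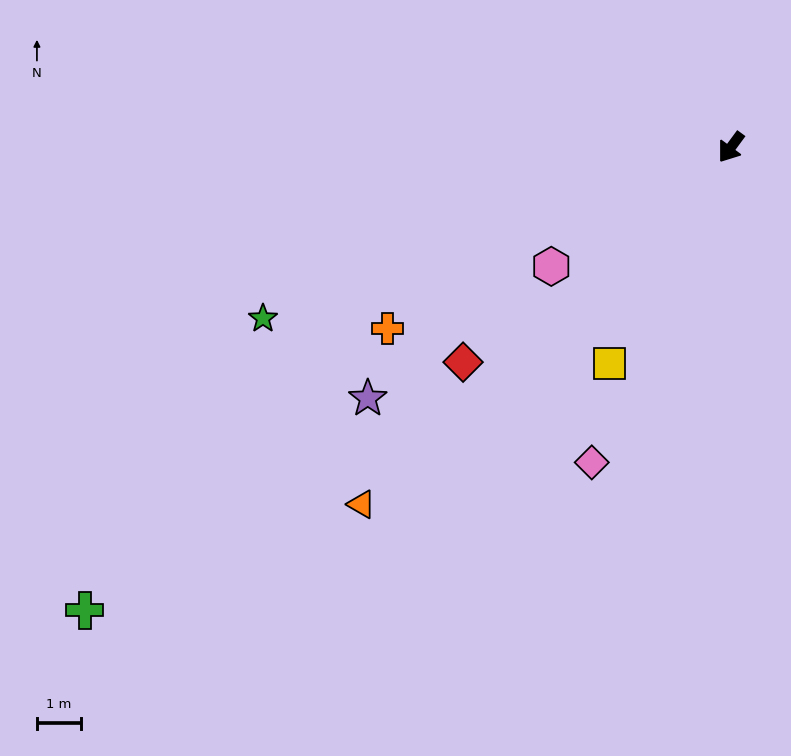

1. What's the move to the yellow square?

turn left 7°, forward 5.6 m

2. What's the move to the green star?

turn right 34°, forward 11.3 m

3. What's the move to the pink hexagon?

turn right 20°, forward 4.9 m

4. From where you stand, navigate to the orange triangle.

turn right 10°, forward 11.7 m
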